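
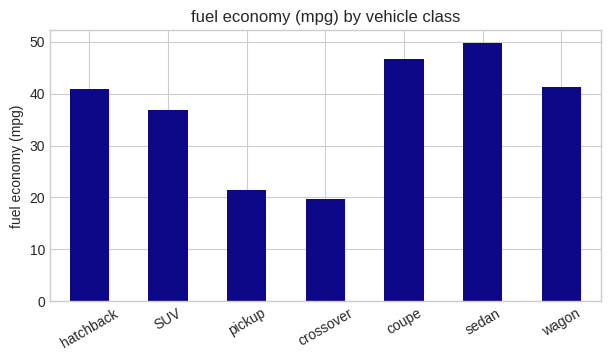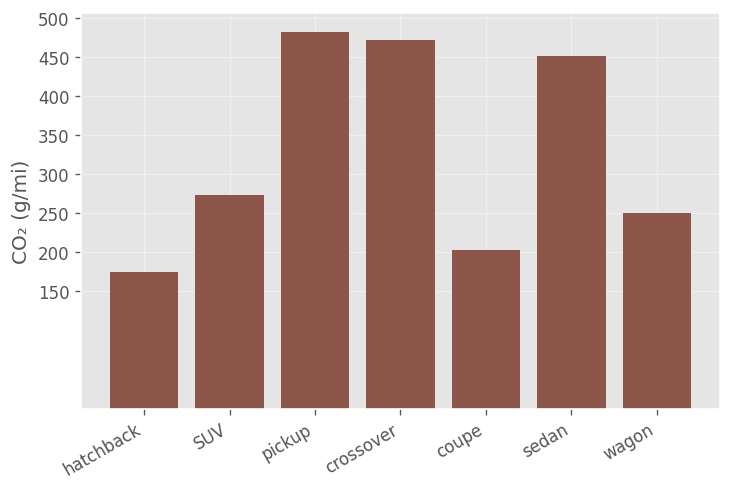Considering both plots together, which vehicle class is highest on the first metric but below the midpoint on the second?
coupe

Chart 2 median CO₂ (g/mi) ≈ 250; below-median vehicle classes: hatchback, coupe, wagon. Among those, coupe has the highest fuel economy (mpg) (≈ 45).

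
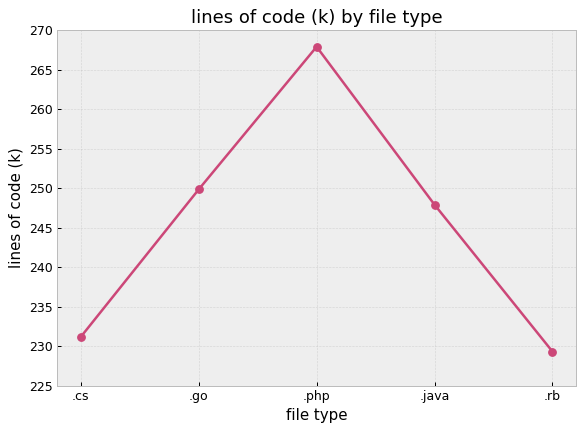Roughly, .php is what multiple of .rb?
≈ 1.17×

.php ≈ 270, .rb ≈ 230; 270/230 ≈ 1.17.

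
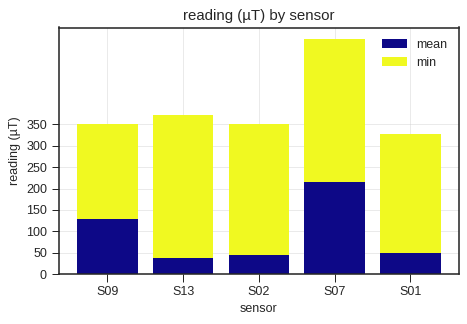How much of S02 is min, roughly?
≈ 300

min top ≈ 350, bottom ≈ 50; segment ≈ 300.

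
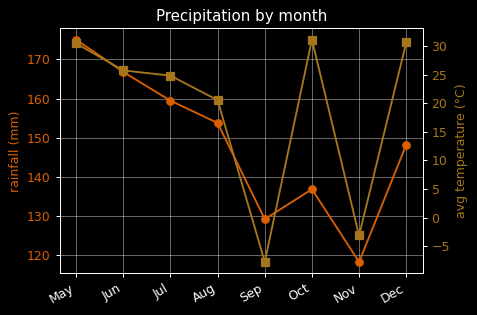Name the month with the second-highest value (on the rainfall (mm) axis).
Top 3 (on the rainfall (mm) axis): May ≈ 175, Jun ≈ 165, Jul ≈ 160.

Jun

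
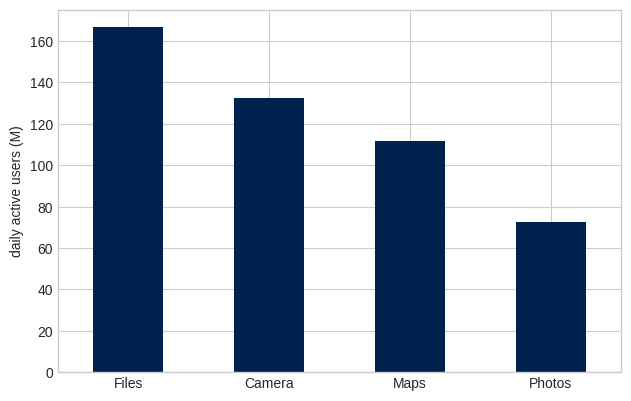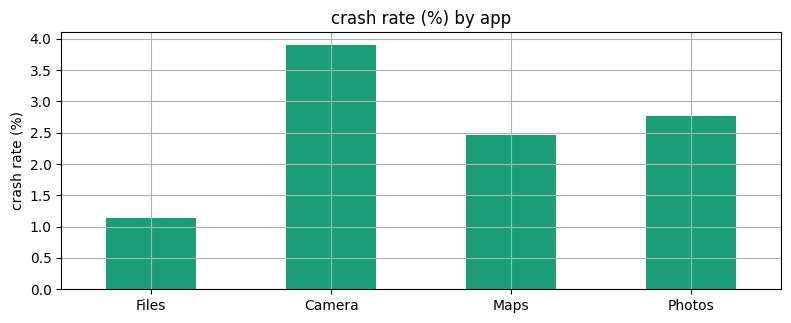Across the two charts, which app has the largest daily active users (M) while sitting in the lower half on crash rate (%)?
Chart 2 median crash rate (%) ≈ 2.5; below-median apps: Files, Maps. Among those, Files has the highest daily active users (M) (≈ 160).

Files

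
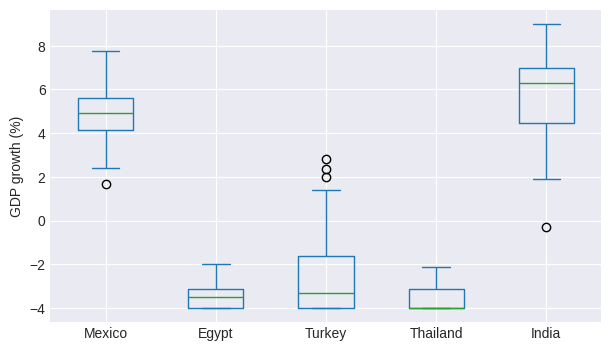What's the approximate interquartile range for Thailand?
≈ 1

Q3 ≈ -3, Q1 ≈ -4; IQR ≈ 1.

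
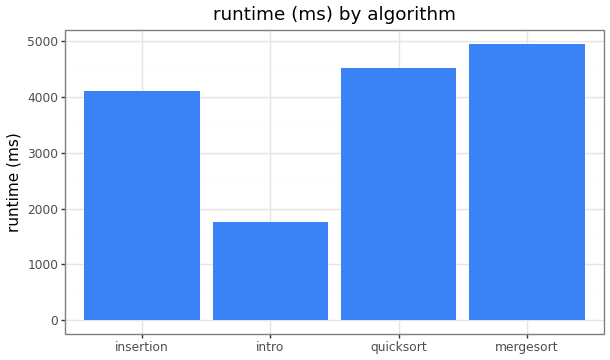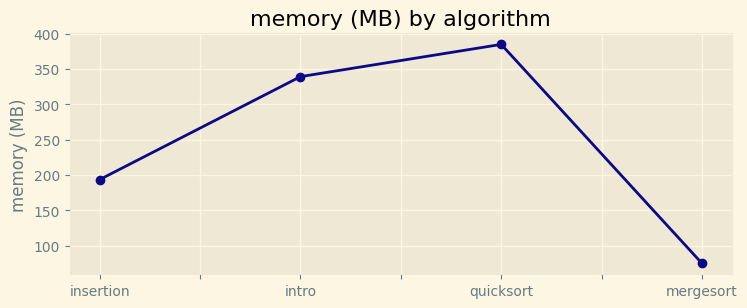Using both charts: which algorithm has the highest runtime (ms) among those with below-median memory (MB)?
Chart 2 median memory (MB) ≈ 250; below-median algorithms: insertion, mergesort. Among those, mergesort has the highest runtime (ms) (≈ 5000).

mergesort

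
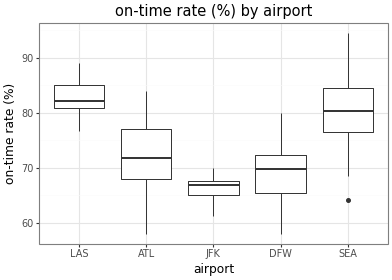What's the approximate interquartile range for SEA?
≈ 8

Q3 ≈ 84, Q1 ≈ 76; IQR ≈ 8.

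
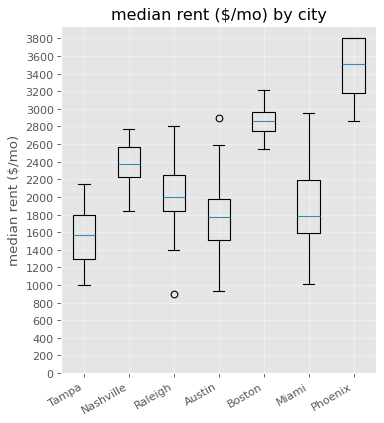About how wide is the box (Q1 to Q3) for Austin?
Q3 ≈ 2000, Q1 ≈ 1600; IQR ≈ 400.

≈ 400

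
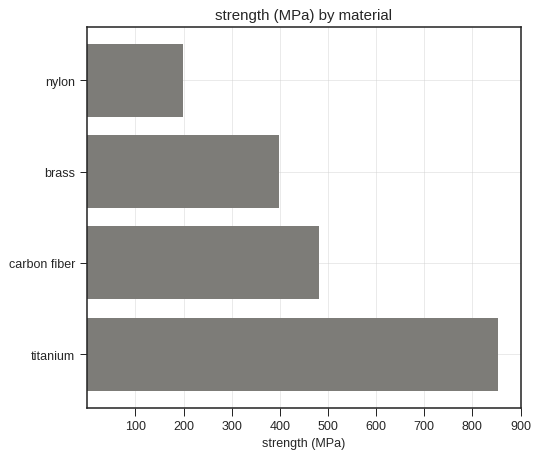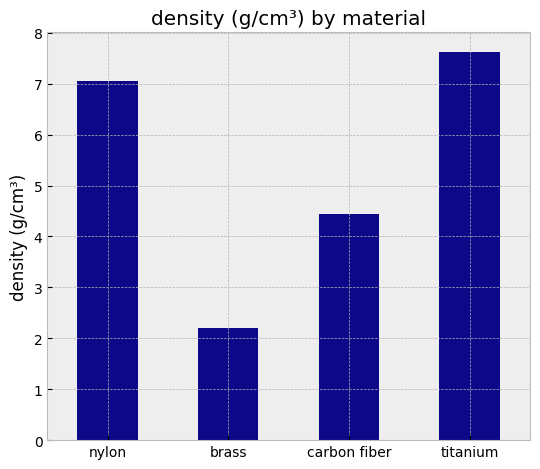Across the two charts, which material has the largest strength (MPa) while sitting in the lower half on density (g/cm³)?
carbon fiber

Chart 2 median density (g/cm³) ≈ 6; below-median materials: brass, carbon fiber. Among those, carbon fiber has the highest strength (MPa) (≈ 500).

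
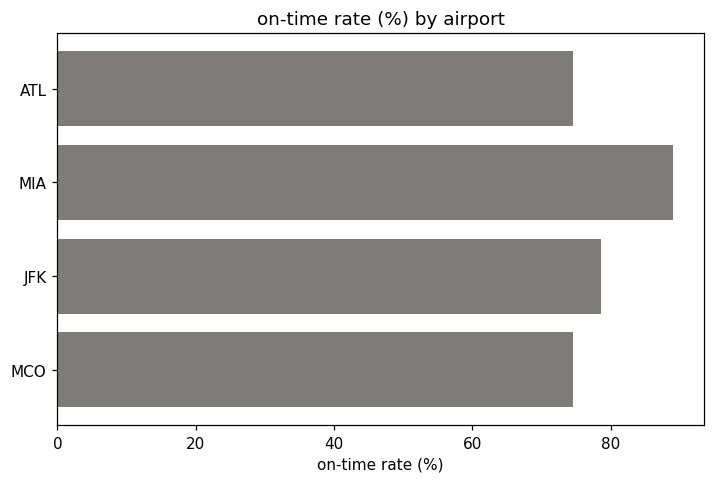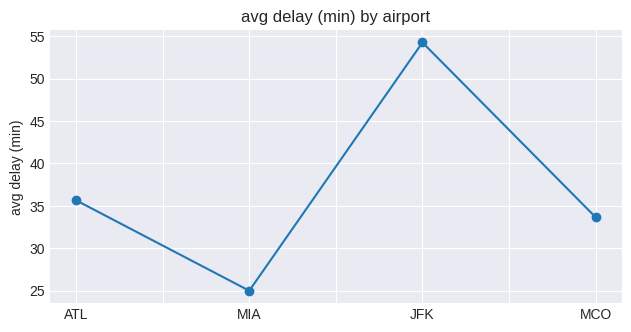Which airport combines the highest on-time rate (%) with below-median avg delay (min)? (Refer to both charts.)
Chart 2 median avg delay (min) ≈ 35; below-median airports: MIA, MCO. Among those, MIA has the highest on-time rate (%) (≈ 90).

MIA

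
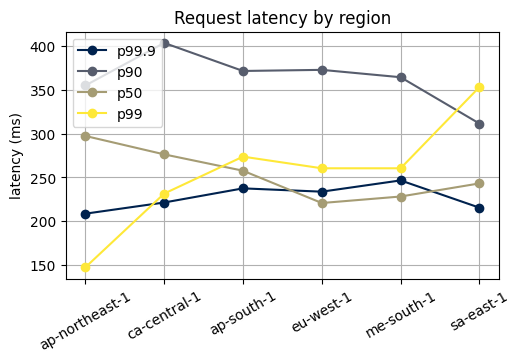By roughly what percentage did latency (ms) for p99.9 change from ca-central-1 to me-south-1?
ca-central-1 ≈ 225, me-south-1 ≈ 250; (250 − 225) / 225 ≈ +11.1%.

≈ +11.1%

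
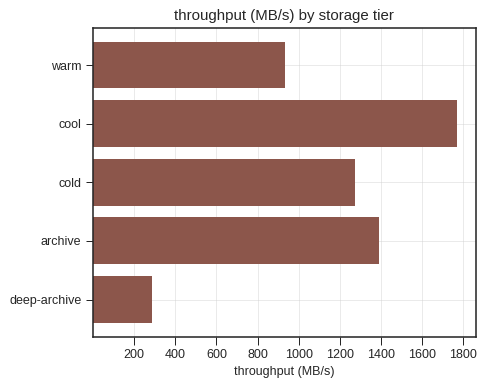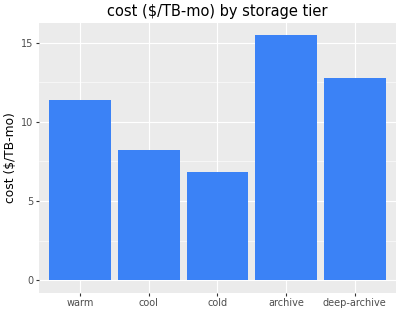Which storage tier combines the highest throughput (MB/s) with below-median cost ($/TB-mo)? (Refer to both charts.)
cool

Chart 2 median cost ($/TB-mo) ≈ 12; below-median storage tiers: cool, cold. Among those, cool has the highest throughput (MB/s) (≈ 1800).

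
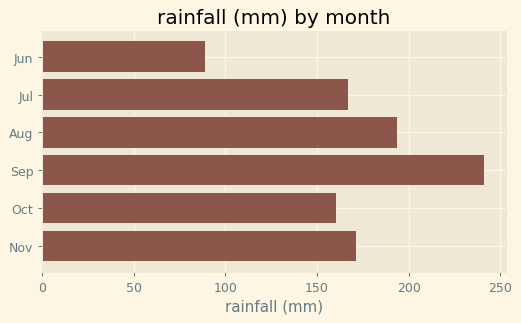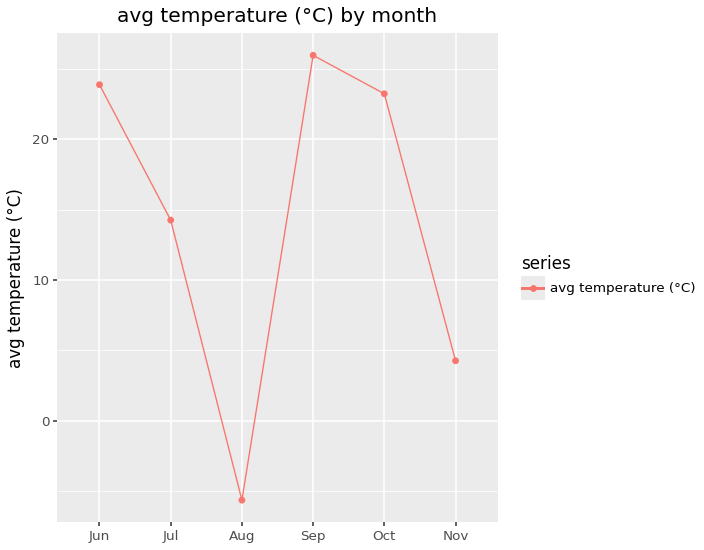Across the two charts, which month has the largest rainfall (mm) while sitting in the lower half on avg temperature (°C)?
Chart 2 median avg temperature (°C) ≈ 20; below-median months: Jul, Aug, Nov. Among those, Aug has the highest rainfall (mm) (≈ 200).

Aug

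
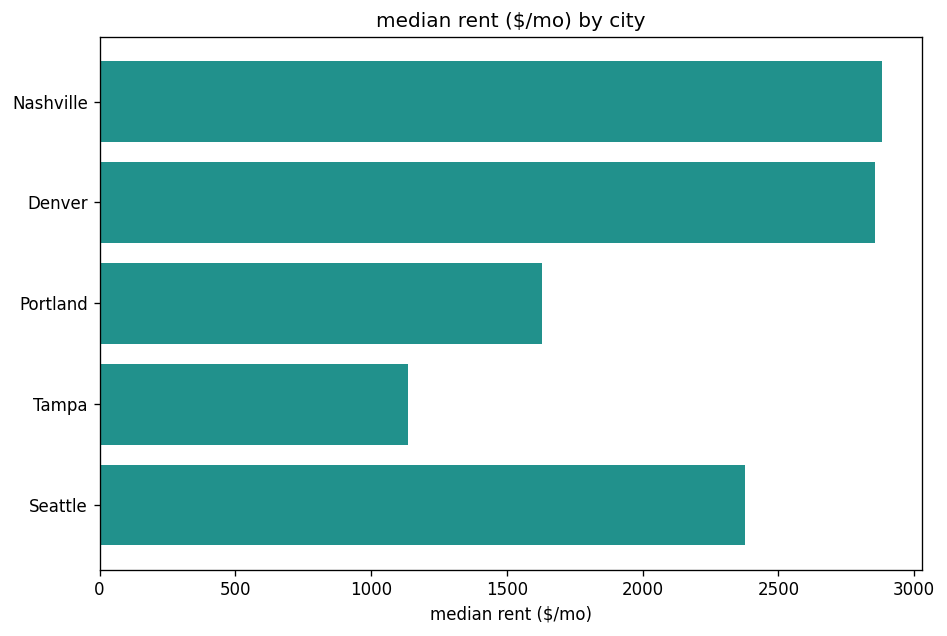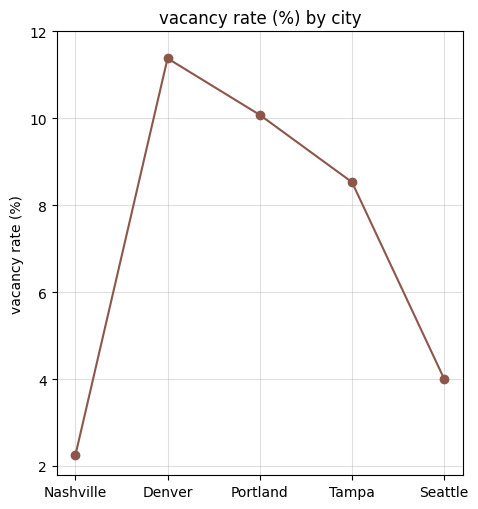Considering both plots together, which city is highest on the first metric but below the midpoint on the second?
Chart 2 median vacancy rate (%) ≈ 8; below-median cities: Nashville, Seattle. Among those, Nashville has the highest median rent ($/mo) (≈ 3000).

Nashville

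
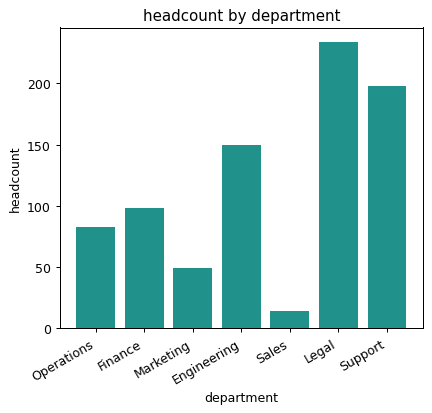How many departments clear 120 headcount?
3

Above 120: Engineering, Legal, Support.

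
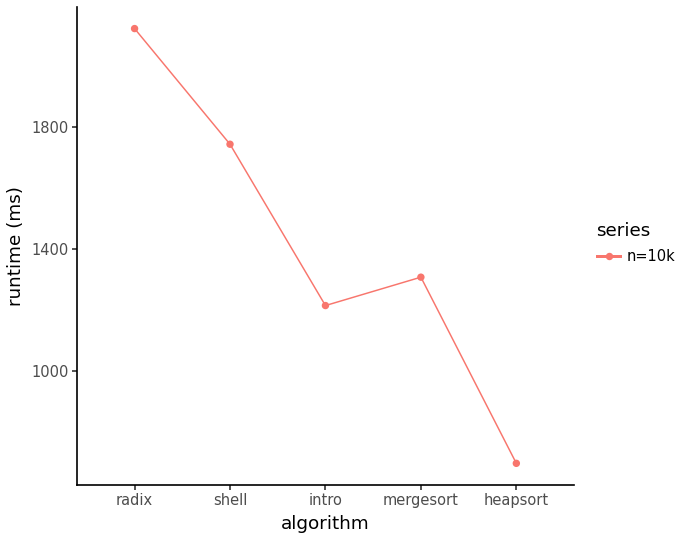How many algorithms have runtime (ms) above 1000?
4

Above 1000: radix, shell, intro, mergesort.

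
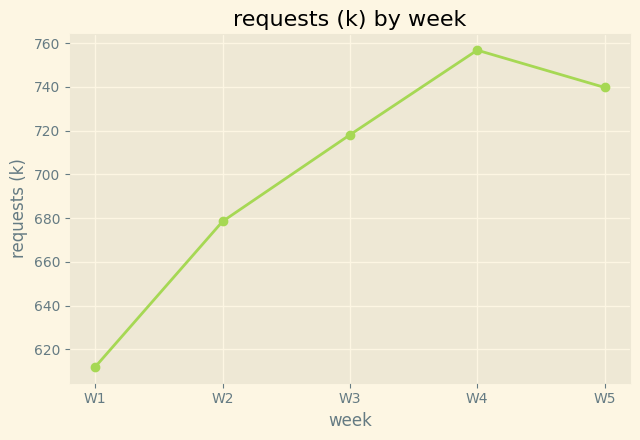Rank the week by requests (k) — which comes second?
Top 3: W4 ≈ 760, W5 ≈ 740, W3 ≈ 720.

W5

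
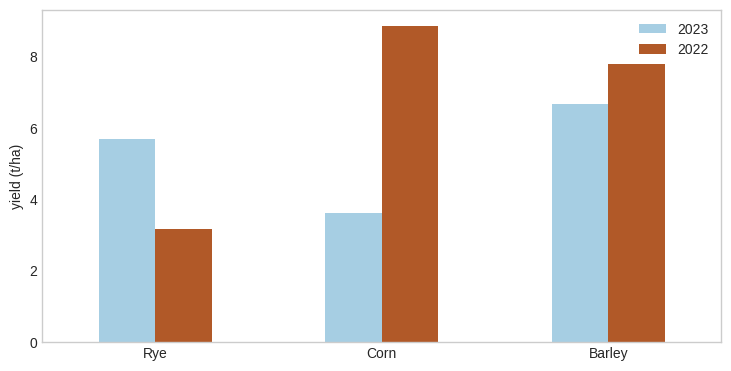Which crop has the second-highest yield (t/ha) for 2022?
Top 3 for 2022: Corn ≈ 9, Barley ≈ 8, Rye ≈ 3.

Barley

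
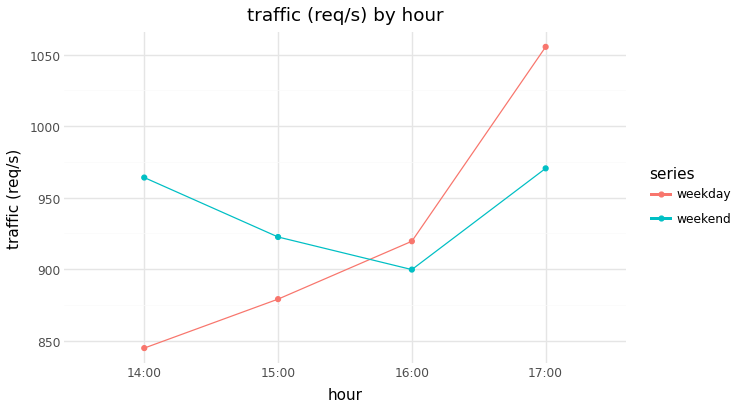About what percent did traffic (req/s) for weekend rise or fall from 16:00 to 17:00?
16:00 ≈ 900, 17:00 ≈ 980; (980 − 900) / 900 ≈ +8.9%.

≈ +8.9%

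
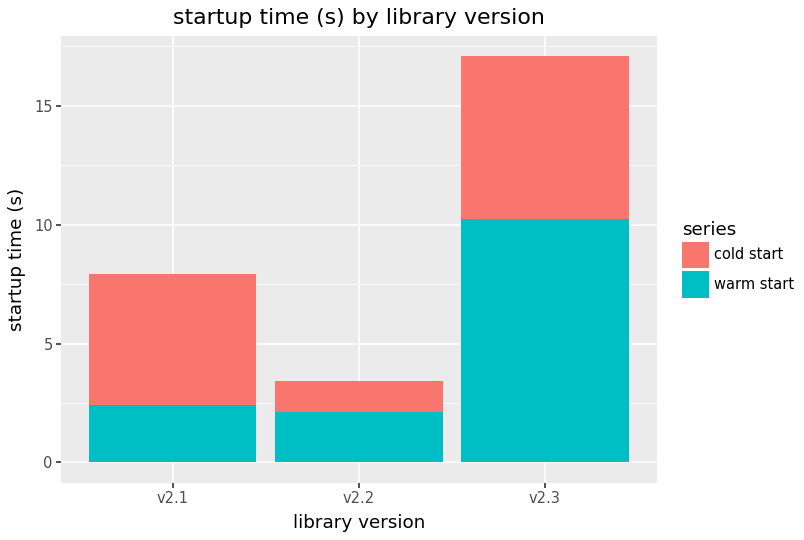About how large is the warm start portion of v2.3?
≈ 10

warm start top ≈ 10, bottom ≈ 0; segment ≈ 10.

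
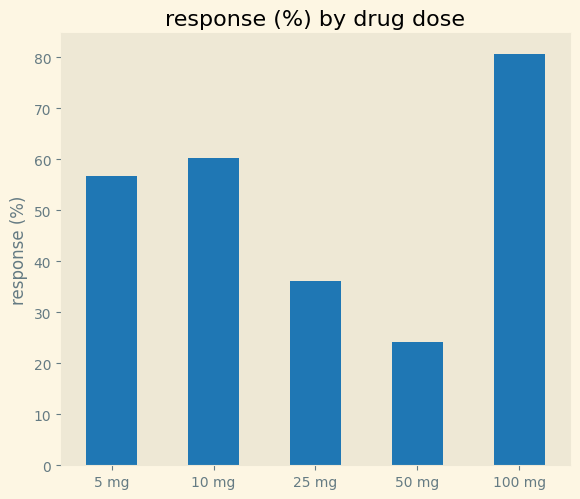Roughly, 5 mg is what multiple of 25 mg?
5 mg ≈ 60, 25 mg ≈ 40; 60/40 ≈ 1.5.

≈ 1.5×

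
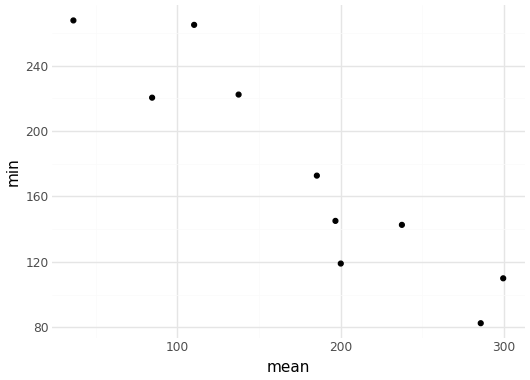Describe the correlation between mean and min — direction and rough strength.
Points are negatively correlated; strong (|r| ≈ 0.9).

negative, strong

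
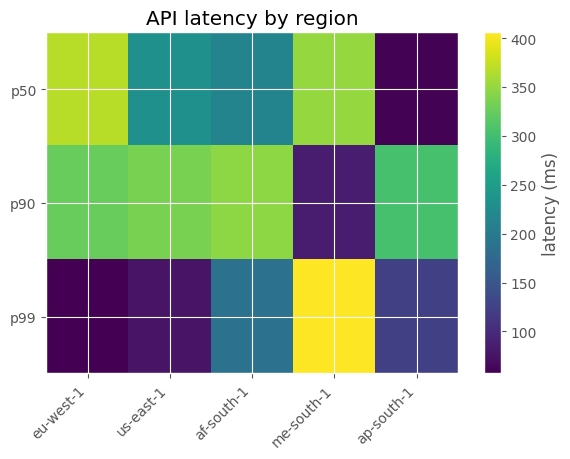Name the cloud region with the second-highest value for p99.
Top 3 for p99: me-south-1 ≈ 400, af-south-1 ≈ 200, ap-south-1 ≈ 100.

af-south-1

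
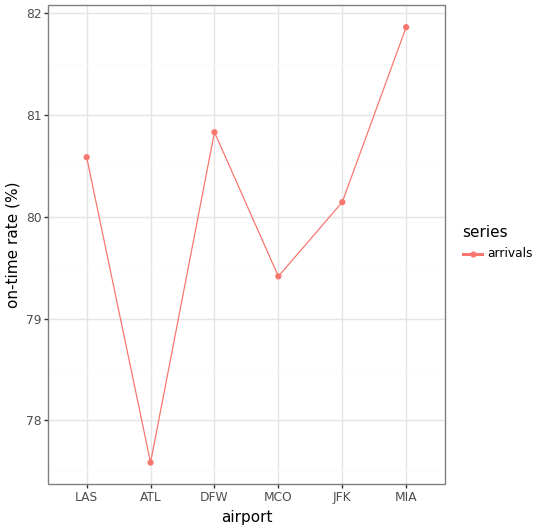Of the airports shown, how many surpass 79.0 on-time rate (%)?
5

Above 79.0: LAS, DFW, MCO, JFK, MIA.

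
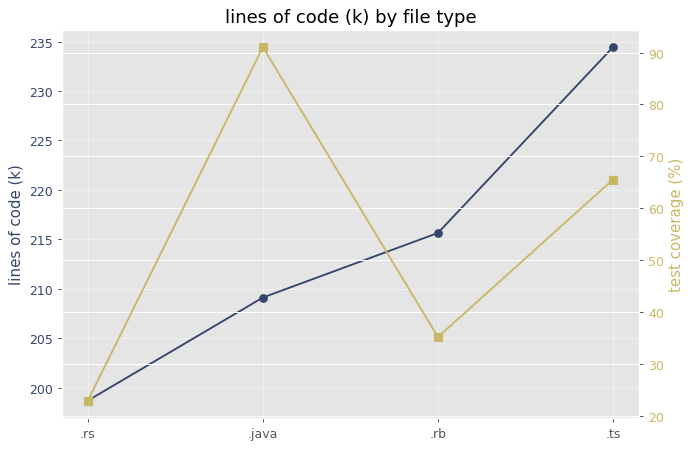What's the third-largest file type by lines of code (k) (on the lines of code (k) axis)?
.java

Top 4 (on the lines of code (k) axis): .ts ≈ 235, .rb ≈ 215, .java ≈ 210, .rs ≈ 200.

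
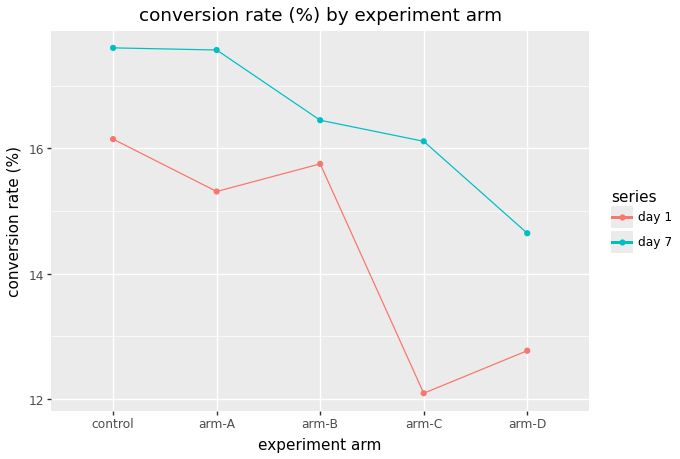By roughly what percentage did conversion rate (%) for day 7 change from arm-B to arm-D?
arm-B ≈ 16.5, arm-D ≈ 14.5; (14.5 − 16.5) / 16.5 ≈ -12.1%.

≈ -12.1%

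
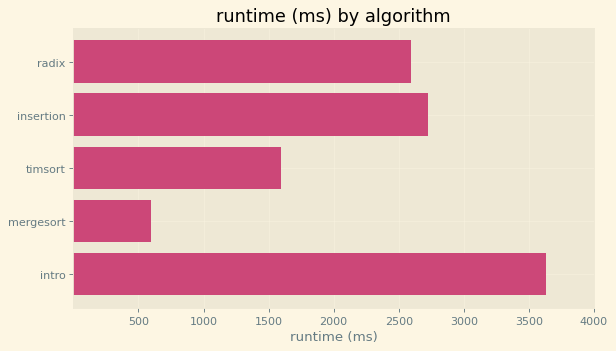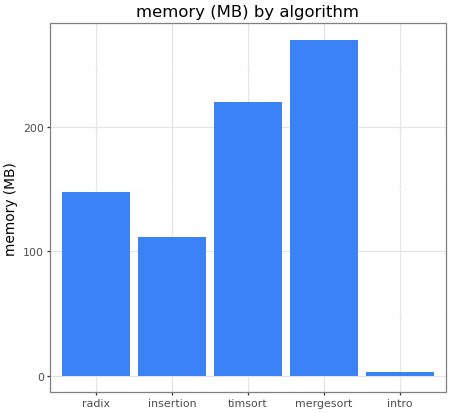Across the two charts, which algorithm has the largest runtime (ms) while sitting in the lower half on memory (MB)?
intro

Chart 2 median memory (MB) ≈ 150; below-median algorithms: insertion, intro. Among those, intro has the highest runtime (ms) (≈ 3500).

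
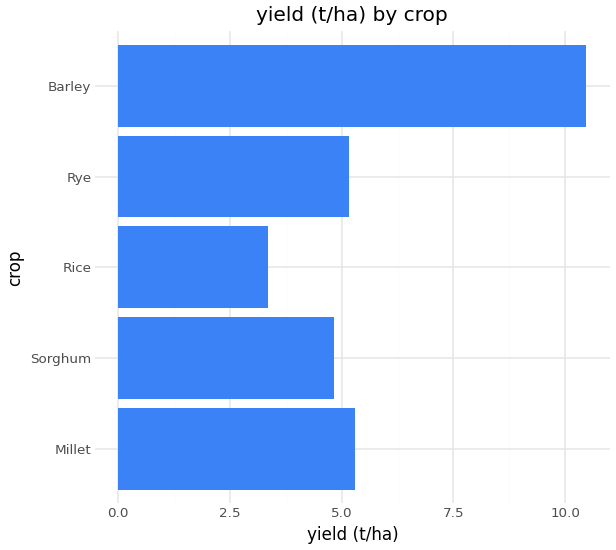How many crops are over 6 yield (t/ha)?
1

Above 6: Barley.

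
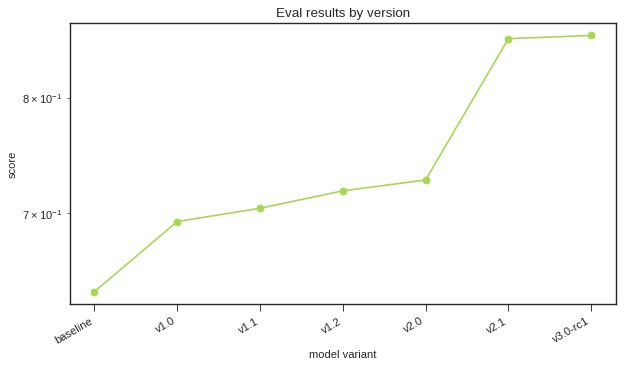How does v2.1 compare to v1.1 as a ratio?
≈ 1.23×

v2.1 ≈ 0.86, v1.1 ≈ 0.70; 0.86/0.70 ≈ 1.23.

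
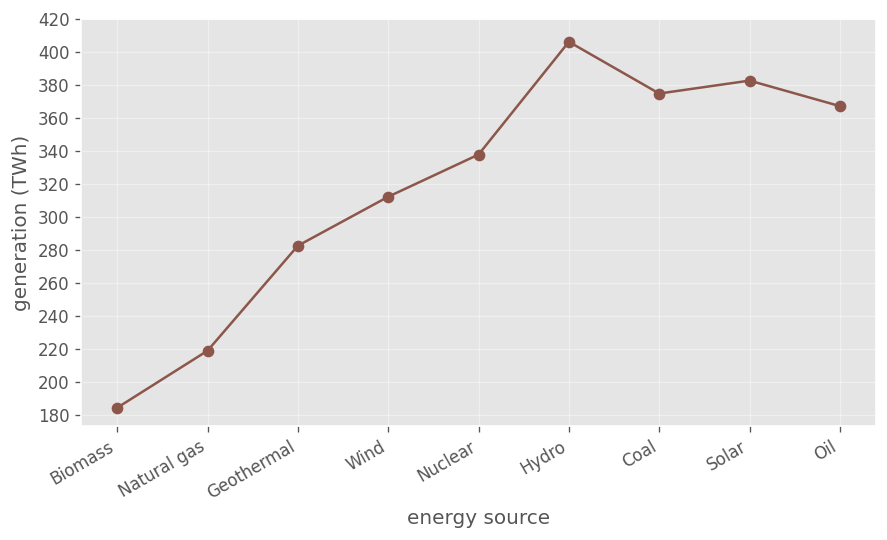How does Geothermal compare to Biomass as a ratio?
Geothermal ≈ 280, Biomass ≈ 180; 280/180 ≈ 1.56.

≈ 1.56×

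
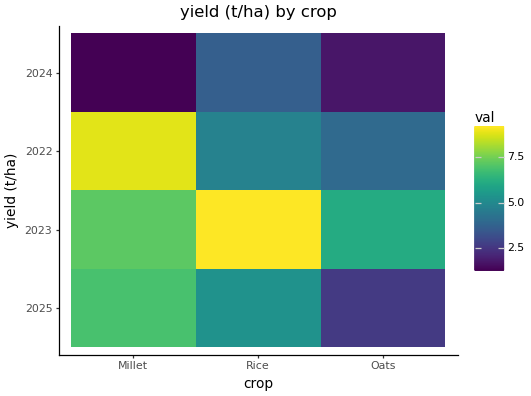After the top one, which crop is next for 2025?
Top 3 for 2025: Millet ≈ 7, Rice ≈ 5, Oats ≈ 3.

Rice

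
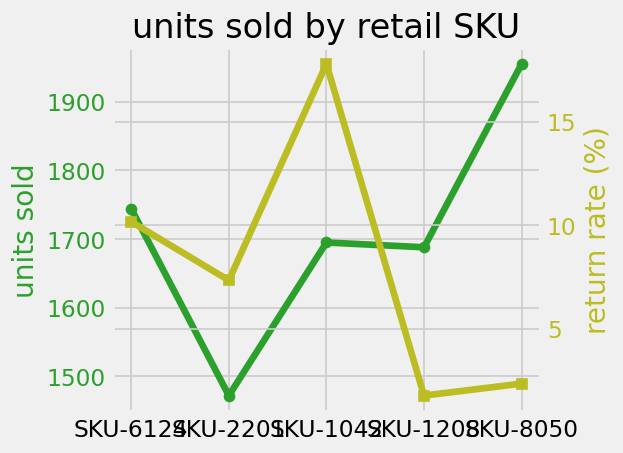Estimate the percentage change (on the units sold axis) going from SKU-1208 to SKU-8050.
SKU-1208 ≈ 1700, SKU-8050 ≈ 1950; (1950 − 1700) / 1700 ≈ +14.7%.

≈ +14.7%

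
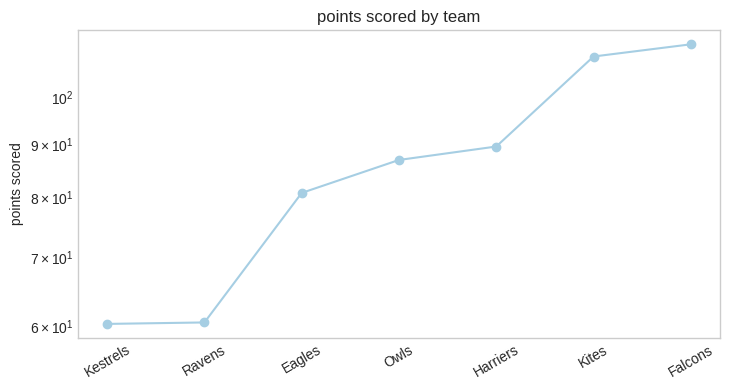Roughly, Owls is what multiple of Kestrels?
Owls ≈ 85, Kestrels ≈ 60; 85/60 ≈ 1.42.

≈ 1.42×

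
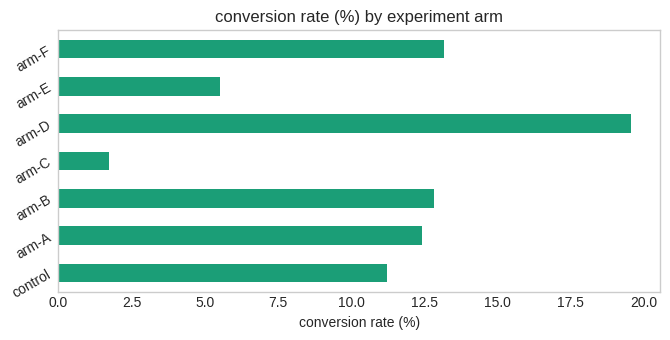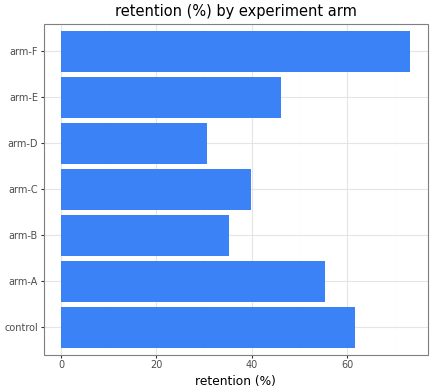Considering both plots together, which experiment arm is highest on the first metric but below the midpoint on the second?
arm-D

Chart 2 median retention (%) ≈ 50; below-median experiment arms: arm-B, arm-C, arm-D. Among those, arm-D has the highest conversion rate (%) (≈ 20).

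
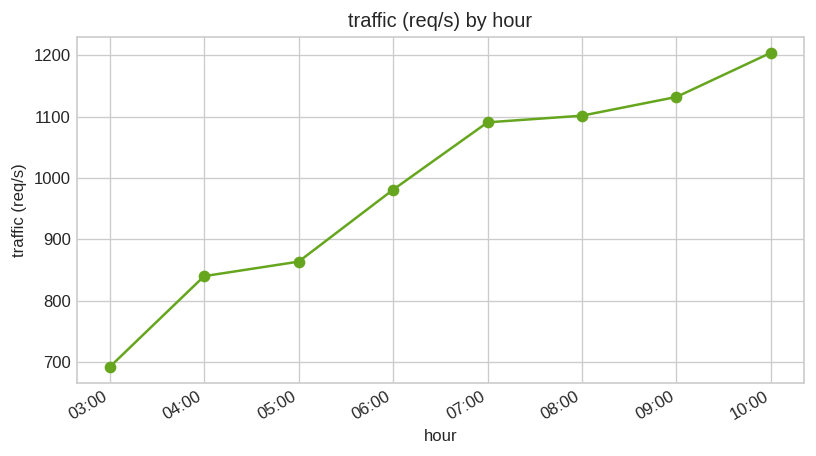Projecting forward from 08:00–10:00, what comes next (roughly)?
Last three: 1100, 1150, 1200 → slope ≈ 50/step → next ≈ 1250.

≈ 1250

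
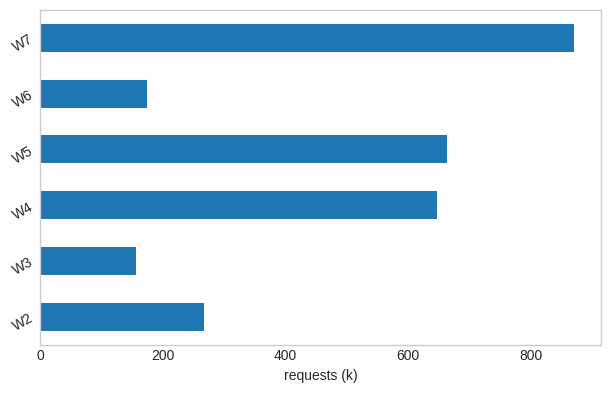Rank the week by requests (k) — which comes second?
W5

Top 3: W7 ≈ 900, W5 ≈ 700, W4 ≈ 600.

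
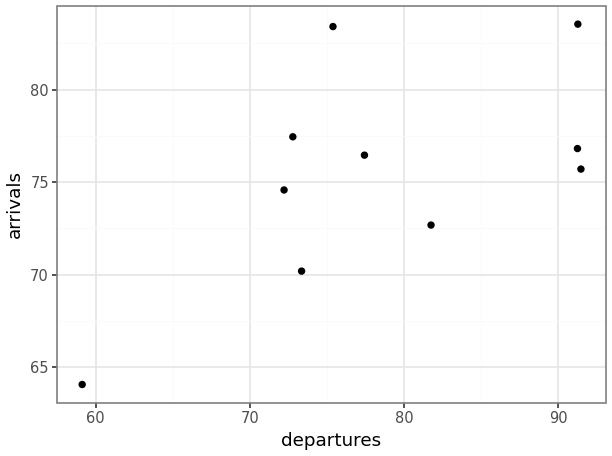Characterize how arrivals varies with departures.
positive, moderate

Points are positively correlated; moderate (|r| ≈ 0.6).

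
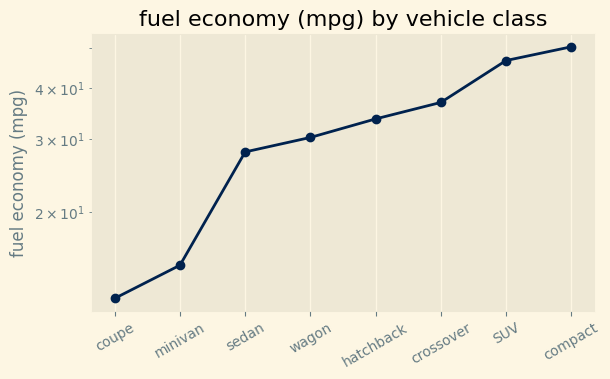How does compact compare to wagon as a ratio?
compact ≈ 50, wagon ≈ 30; 50/30 ≈ 1.67.

≈ 1.67×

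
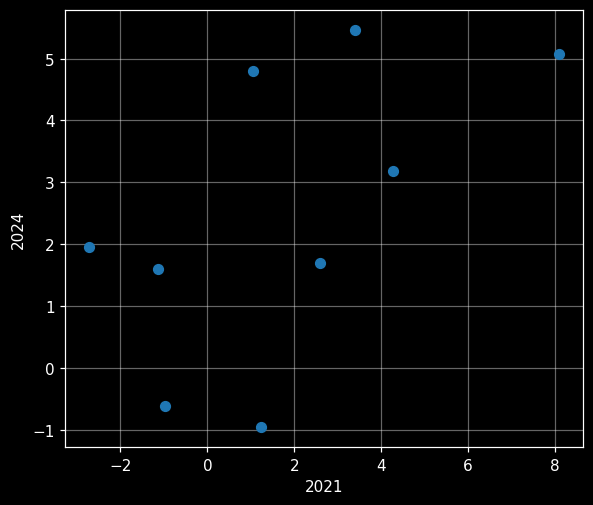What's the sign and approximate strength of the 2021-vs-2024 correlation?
positive, moderate

Points are positively correlated; moderate (|r| ≈ 0.6).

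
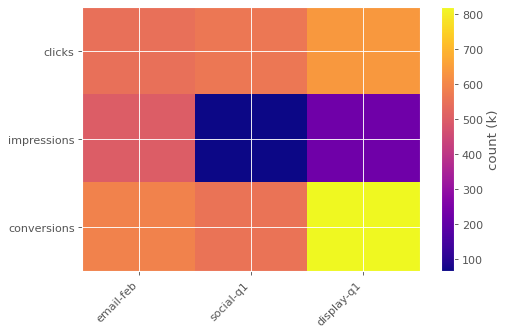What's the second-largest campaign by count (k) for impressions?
display-q1

Top 3 for impressions: email-feb ≈ 500, display-q1 ≈ 200, social-q1 ≈ 100.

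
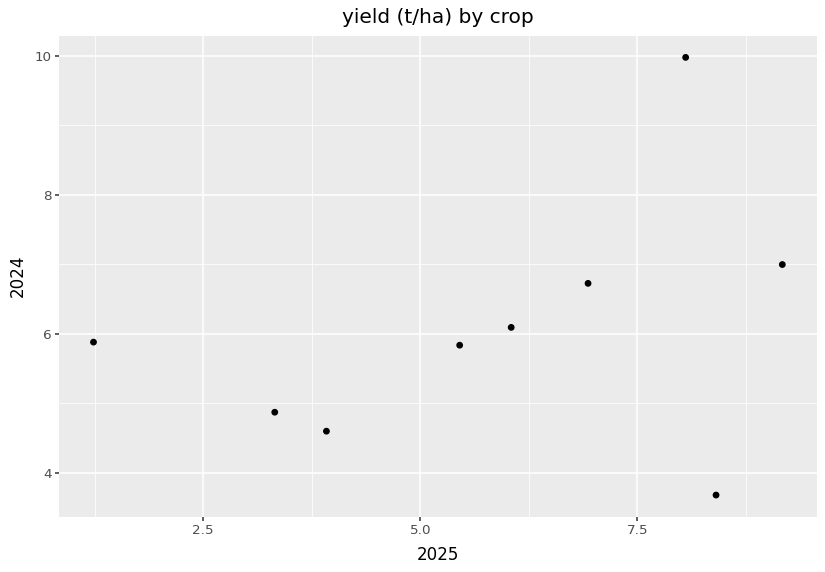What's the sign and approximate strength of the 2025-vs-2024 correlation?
positive, weak

Points are positively correlated; weak (|r| ≈ 0.3).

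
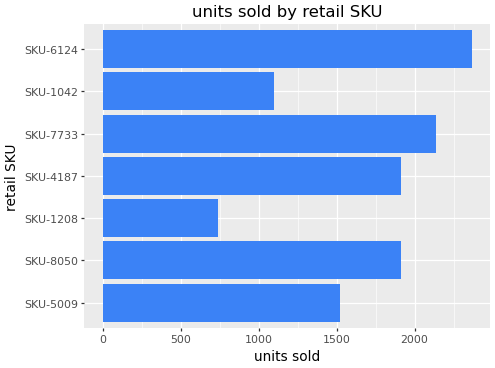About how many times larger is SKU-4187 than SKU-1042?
SKU-4187 ≈ 2000, SKU-1042 ≈ 1200; 2000/1200 ≈ 1.67.

≈ 1.67×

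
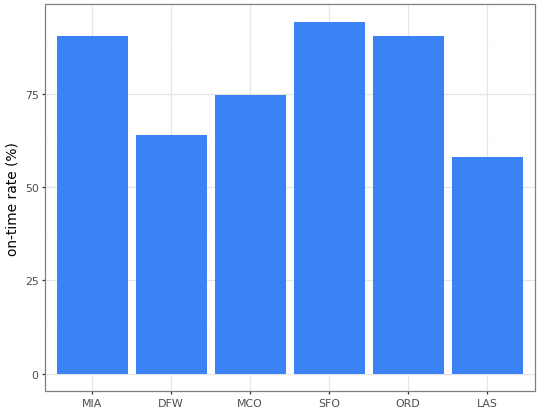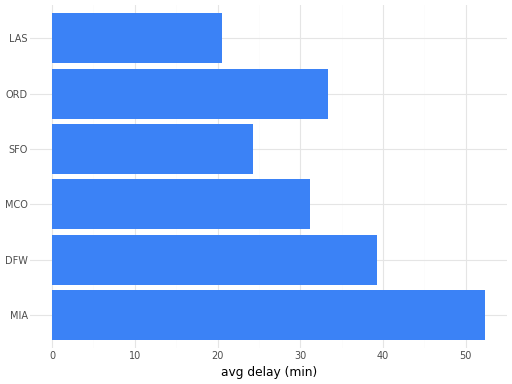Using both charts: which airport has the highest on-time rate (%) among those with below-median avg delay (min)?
Chart 2 median avg delay (min) ≈ 30; below-median airports: MCO, SFO, LAS. Among those, SFO has the highest on-time rate (%) (≈ 90).

SFO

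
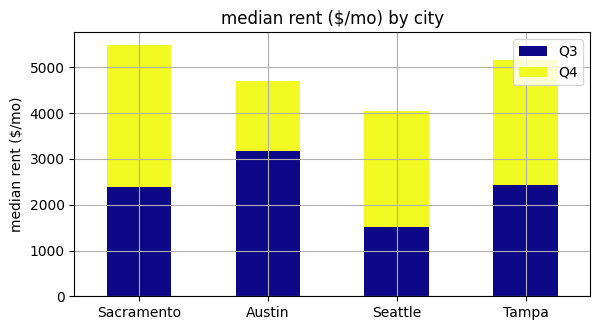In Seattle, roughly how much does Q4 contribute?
≈ 2500

Q4 top ≈ 4000, bottom ≈ 1500; segment ≈ 2500.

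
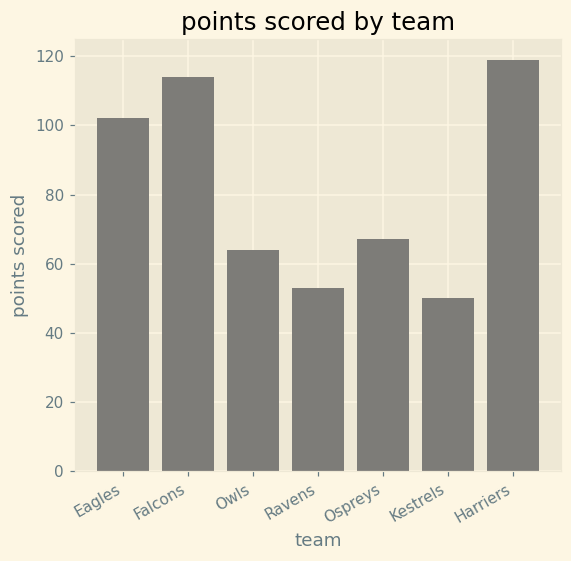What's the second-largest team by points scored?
Falcons

Top 3: Harriers ≈ 120, Falcons ≈ 110, Eagles ≈ 100.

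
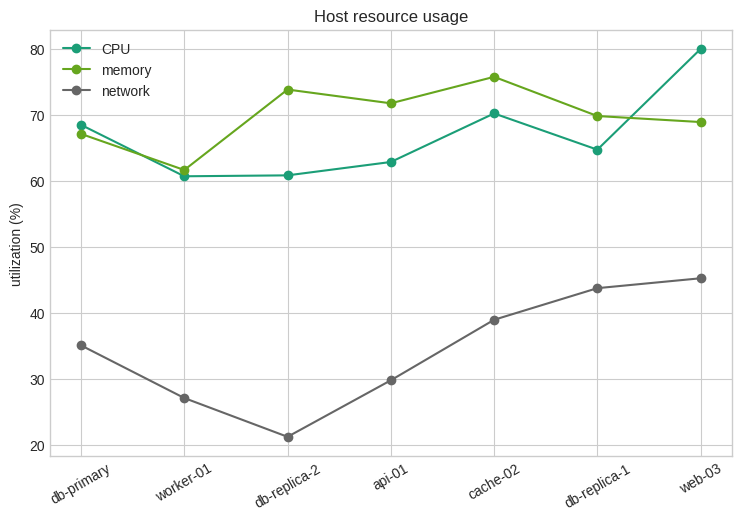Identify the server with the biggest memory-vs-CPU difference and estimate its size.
db-replica-2, ≈ 15 %

db-replica-2: memory ≈ 75, CPU ≈ 60 → gap ≈ 15. Next-largest (web-03) is only ≈ 10.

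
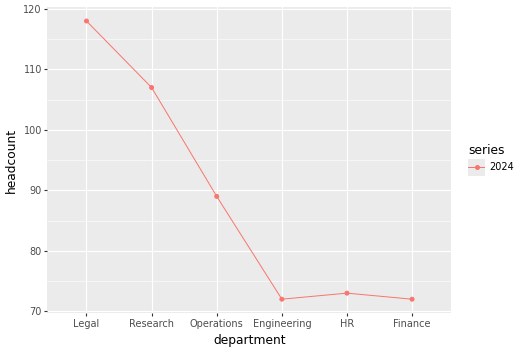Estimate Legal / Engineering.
Legal ≈ 120, Engineering ≈ 70; 120/70 ≈ 1.71.

≈ 1.71×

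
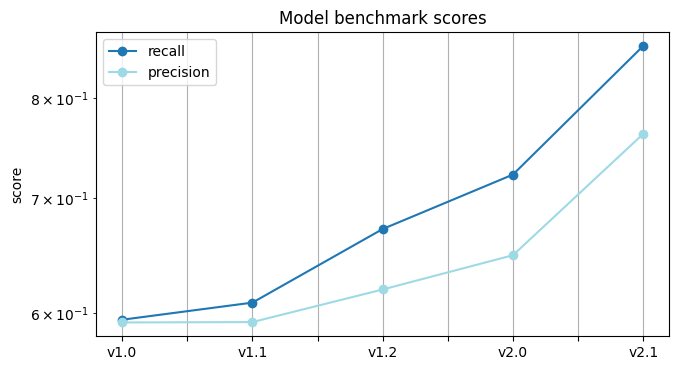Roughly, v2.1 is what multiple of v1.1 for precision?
v2.1 ≈ 0.75, v1.1 ≈ 0.60; 0.75/0.60 ≈ 1.25.

≈ 1.25×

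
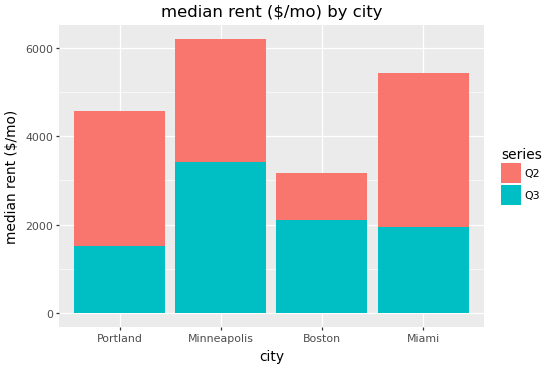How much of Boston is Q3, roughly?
≈ 2000

Q3 top ≈ 2000, bottom ≈ 0; segment ≈ 2000.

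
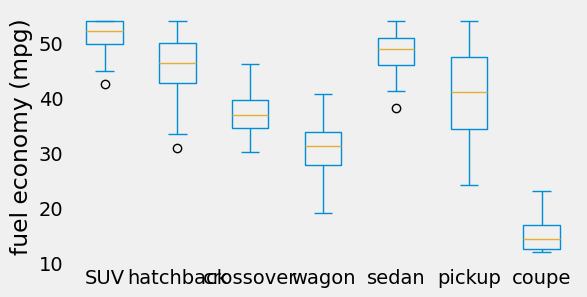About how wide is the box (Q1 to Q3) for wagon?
Q3 ≈ 35, Q1 ≈ 30; IQR ≈ 5.

≈ 5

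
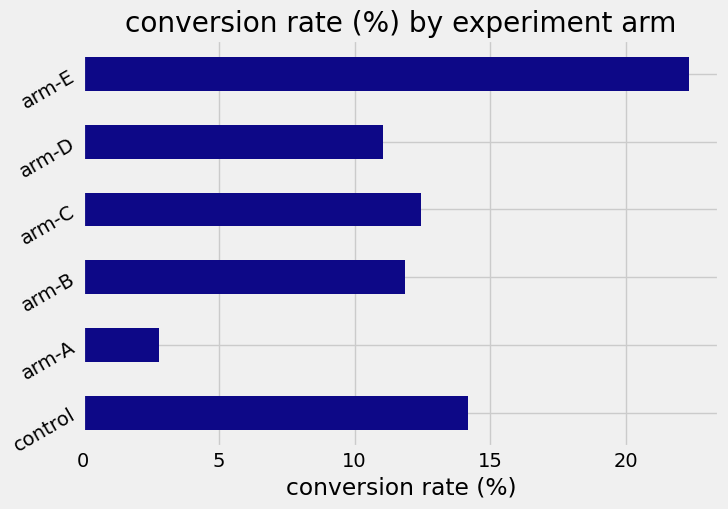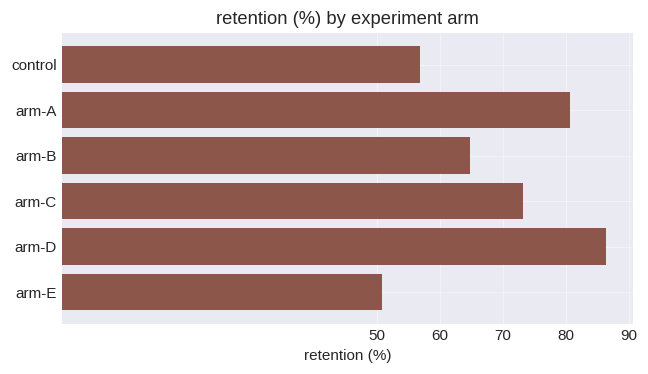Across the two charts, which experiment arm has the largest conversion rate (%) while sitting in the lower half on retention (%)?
Chart 2 median retention (%) ≈ 70; below-median experiment arms: control, arm-B, arm-E. Among those, arm-E has the highest conversion rate (%) (≈ 20).

arm-E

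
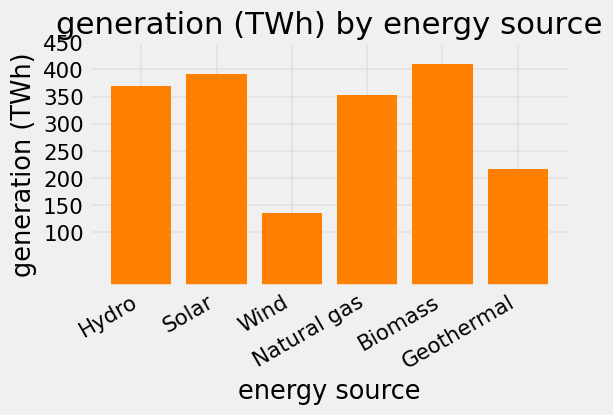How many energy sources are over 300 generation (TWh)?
4

Above 300: Hydro, Solar, Natural gas, Biomass.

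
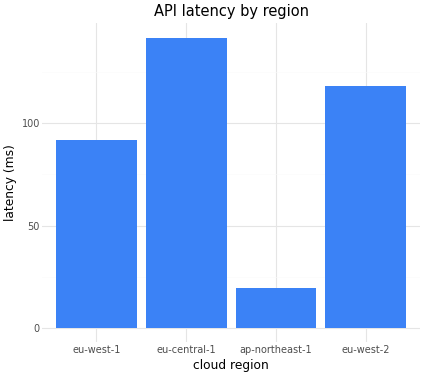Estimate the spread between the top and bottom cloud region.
≈ 120

Max eu-central-1 ≈ 140, min ap-northeast-1 ≈ 20; range ≈ 120.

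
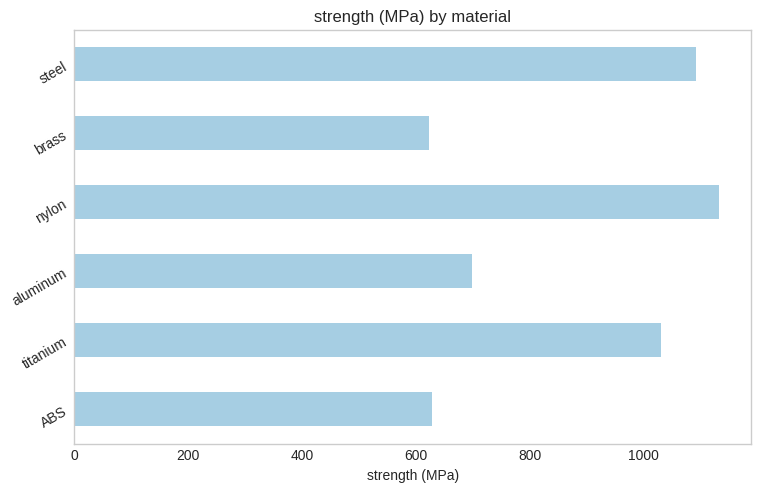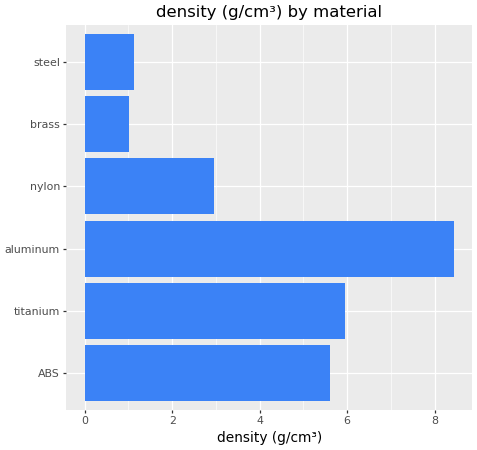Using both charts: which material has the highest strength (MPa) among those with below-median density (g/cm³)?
nylon

Chart 2 median density (g/cm³) ≈ 4; below-median materials: nylon, brass, steel. Among those, nylon has the highest strength (MPa) (≈ 1200).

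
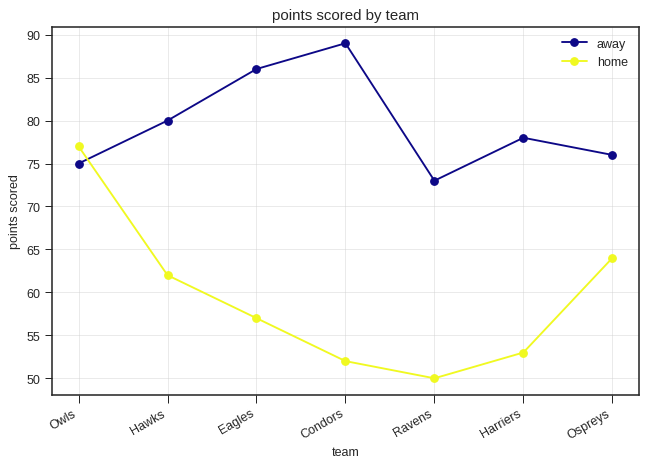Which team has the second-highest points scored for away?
Eagles

Top 3 for away: Condors ≈ 90, Eagles ≈ 85, Hawks ≈ 80.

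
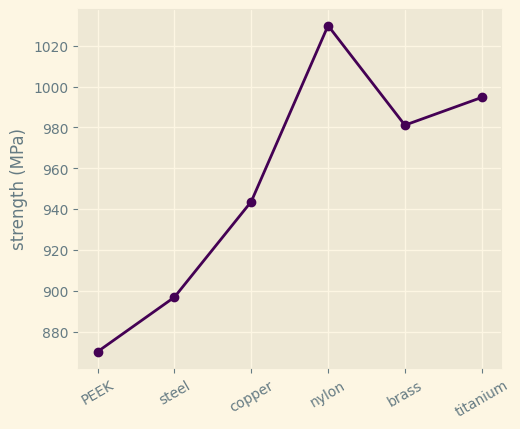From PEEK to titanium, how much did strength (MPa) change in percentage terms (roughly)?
PEEK ≈ 880, titanium ≈ 1000; (1000 − 880) / 880 ≈ +13.6%.

≈ +13.6%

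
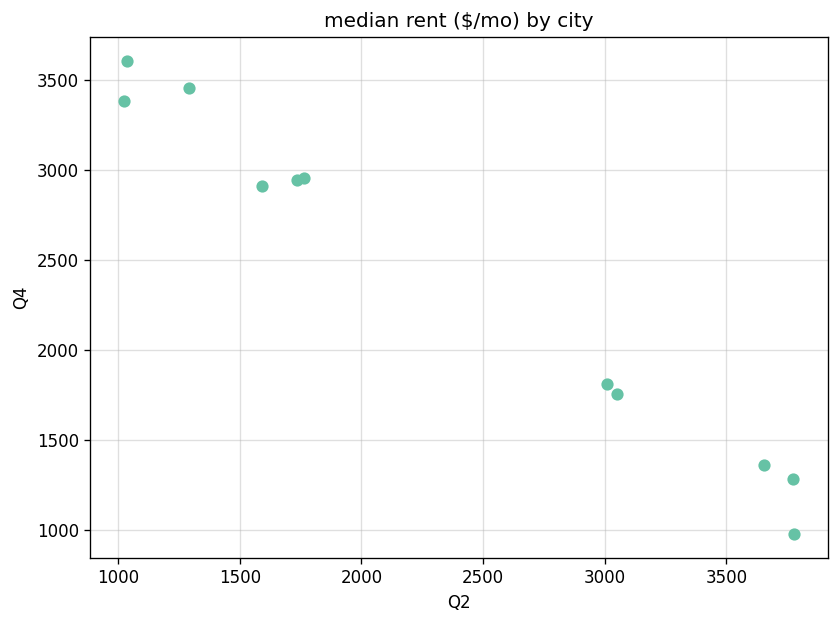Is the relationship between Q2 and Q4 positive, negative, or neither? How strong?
negative, strong

Points are negatively correlated; strong (|r| ≈ 1.0).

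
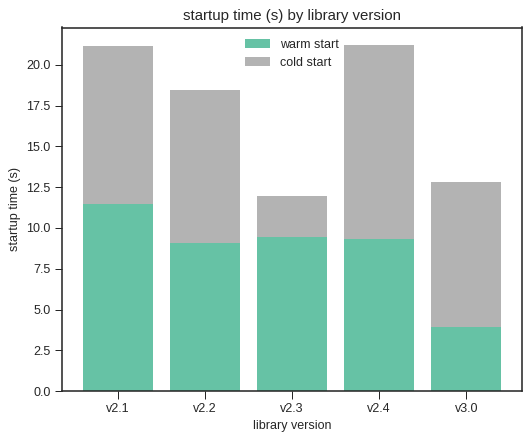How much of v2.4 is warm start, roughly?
≈ 10

warm start top ≈ 10, bottom ≈ 0; segment ≈ 10.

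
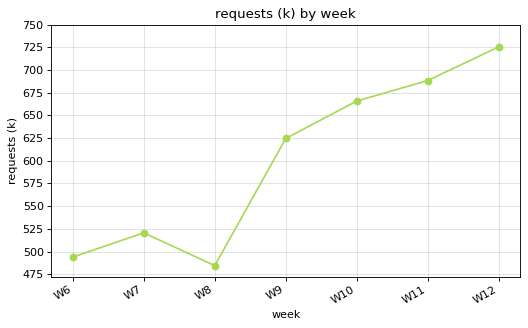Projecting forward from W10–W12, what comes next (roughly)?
≈ 750

Last three: 675, 700, 725 → slope ≈ 25/step → next ≈ 750.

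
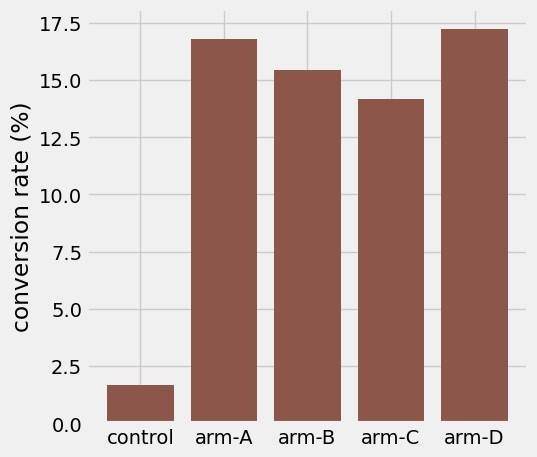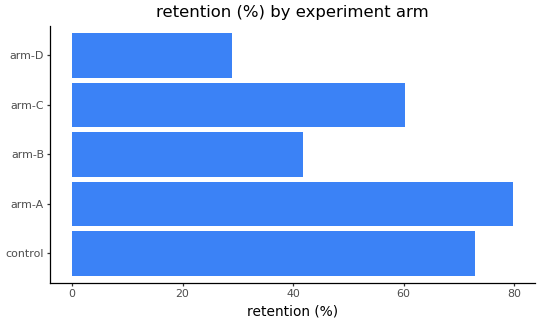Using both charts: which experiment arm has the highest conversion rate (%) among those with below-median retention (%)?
arm-D

Chart 2 median retention (%) ≈ 60; below-median experiment arms: arm-B, arm-D. Among those, arm-D has the highest conversion rate (%) (≈ 18).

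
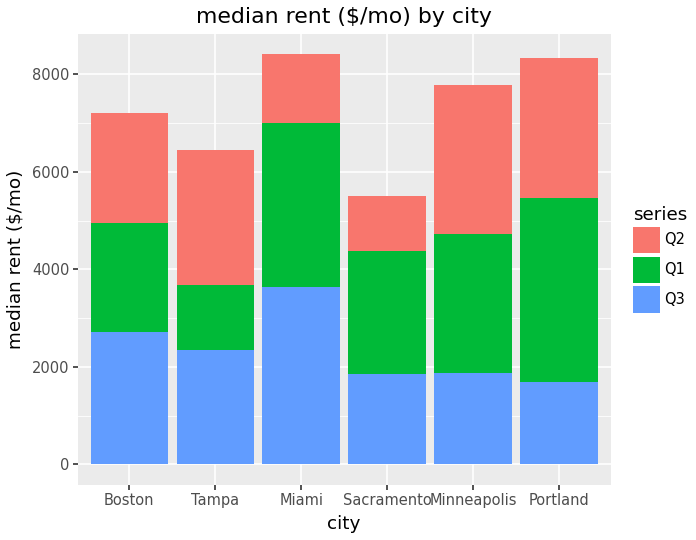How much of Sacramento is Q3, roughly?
≈ 2000

Q3 top ≈ 2000, bottom ≈ 0; segment ≈ 2000.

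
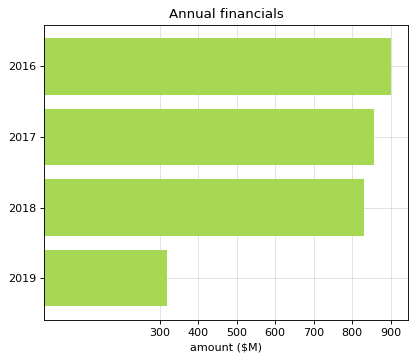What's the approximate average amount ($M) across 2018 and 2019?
(800 + 300) / 2 ≈ 550.

≈ 550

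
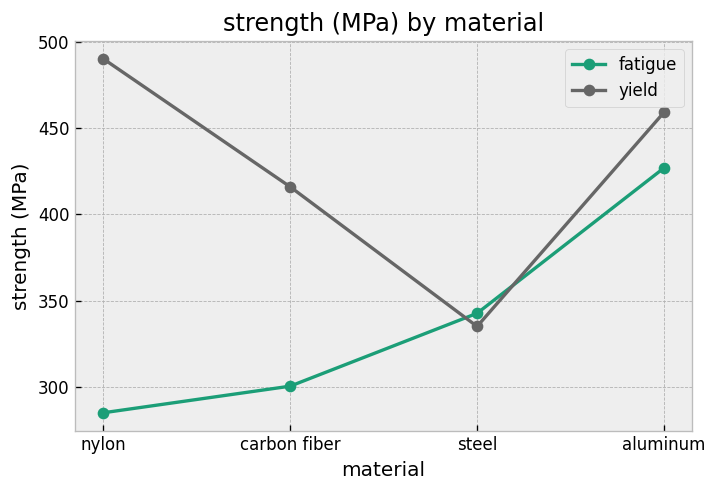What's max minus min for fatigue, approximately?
Max aluminum ≈ 420, min nylon ≈ 280; range ≈ 140.

≈ 140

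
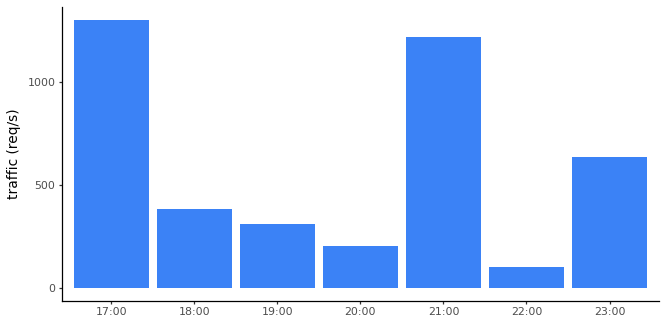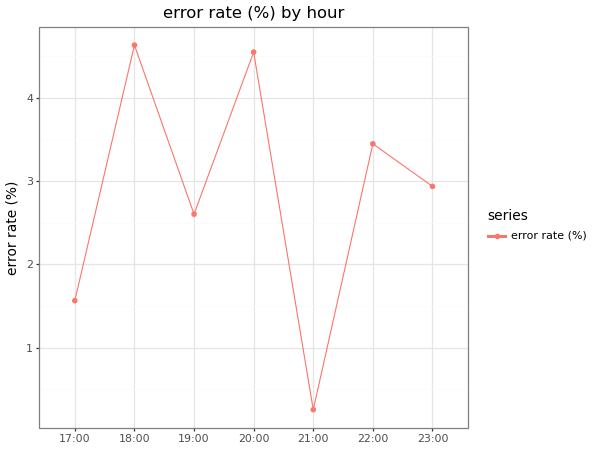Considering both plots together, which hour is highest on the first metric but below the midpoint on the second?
17:00

Chart 2 median error rate (%) ≈ 3; below-median hours: 17:00, 19:00, 21:00. Among those, 17:00 has the highest traffic (req/s) (≈ 1400).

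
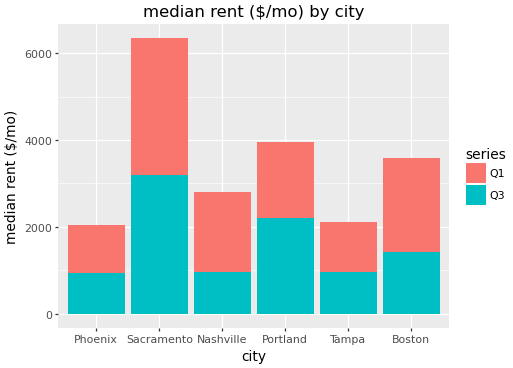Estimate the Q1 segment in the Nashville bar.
≈ 2000

Q1 top ≈ 3000, bottom ≈ 1000; segment ≈ 2000.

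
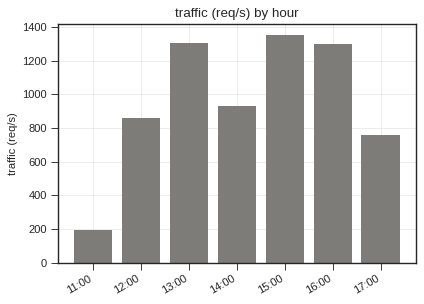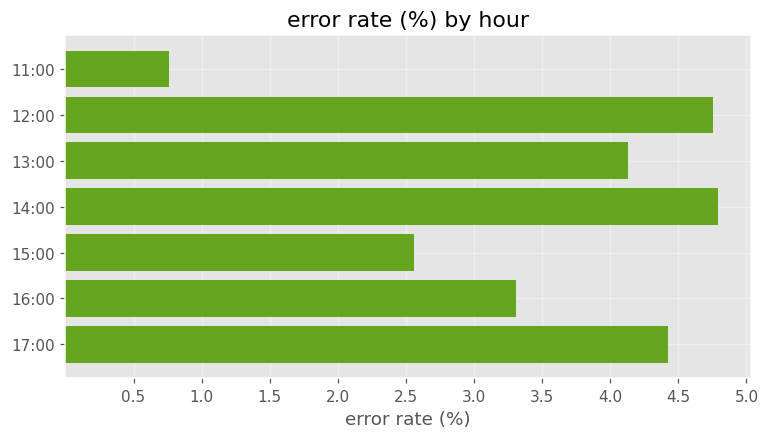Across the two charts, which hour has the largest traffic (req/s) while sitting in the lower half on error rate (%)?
Chart 2 median error rate (%) ≈ 4; below-median hours: 11:00, 15:00, 16:00. Among those, 15:00 has the highest traffic (req/s) (≈ 1400).

15:00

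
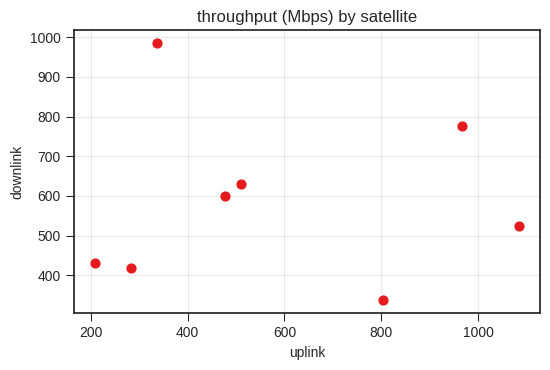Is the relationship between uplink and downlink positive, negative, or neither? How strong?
Points are roughly uncorrelated; weak (|r| ≈ 0.0).

no clear correlation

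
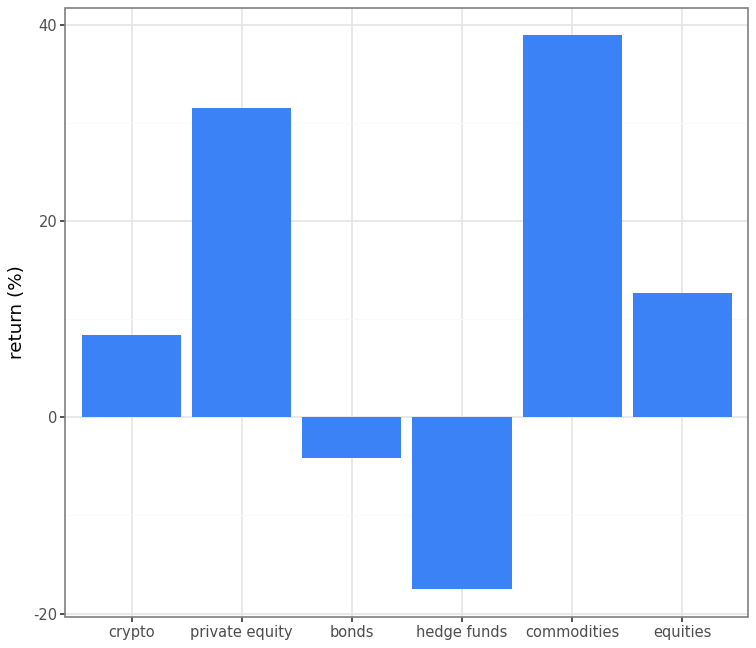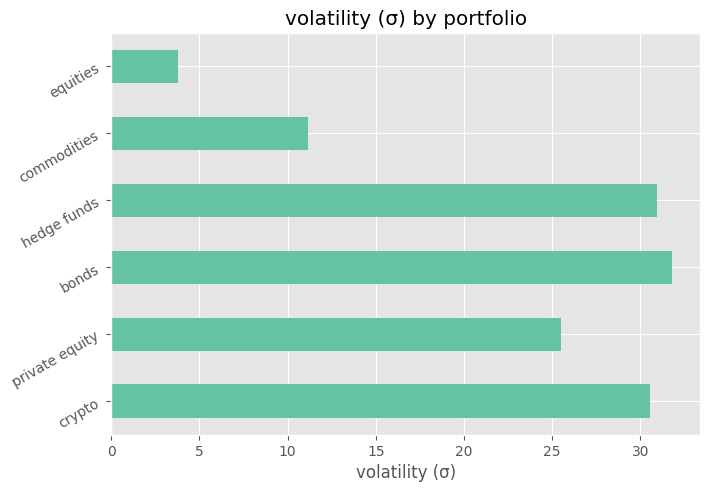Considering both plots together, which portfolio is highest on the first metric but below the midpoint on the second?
Chart 2 median volatility (σ) ≈ 30; below-median portfolios: private equity, commodities, equities. Among those, commodities has the highest return (%) (≈ 40).

commodities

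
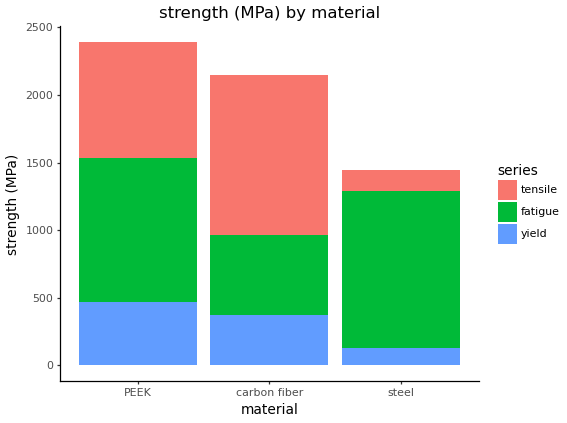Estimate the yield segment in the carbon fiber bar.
≈ 400

yield top ≈ 400, bottom ≈ 0; segment ≈ 400.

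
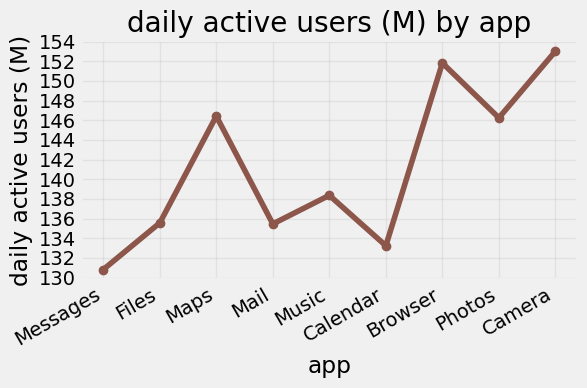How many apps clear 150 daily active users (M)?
Above 150: Browser, Camera.

2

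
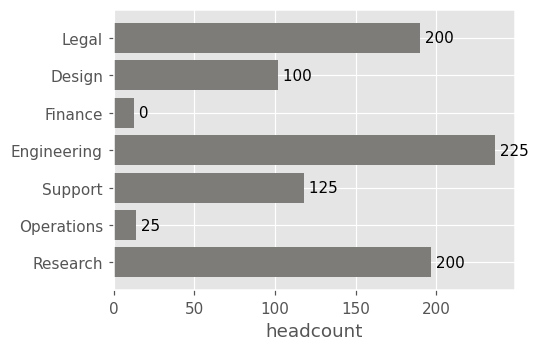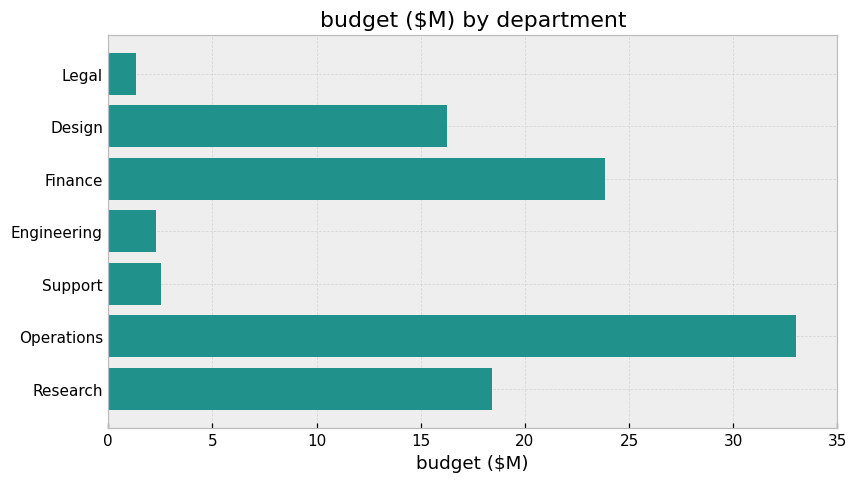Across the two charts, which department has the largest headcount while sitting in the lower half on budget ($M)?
Engineering

Chart 2 median budget ($M) ≈ 15; below-median departments: Legal, Engineering, Support. Among those, Engineering has the highest headcount (≈ 225).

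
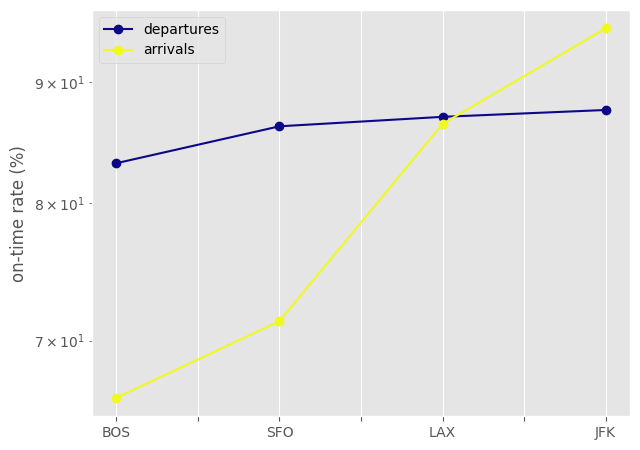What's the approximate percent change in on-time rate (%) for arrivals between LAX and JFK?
≈ +11.8%

LAX ≈ 85, JFK ≈ 95; (95 − 85) / 85 ≈ +11.8%.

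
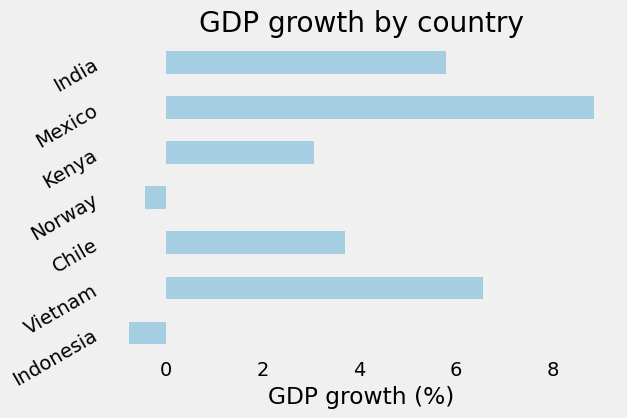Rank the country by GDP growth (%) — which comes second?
Top 3: Mexico ≈ 9, Vietnam ≈ 7, India ≈ 6.

Vietnam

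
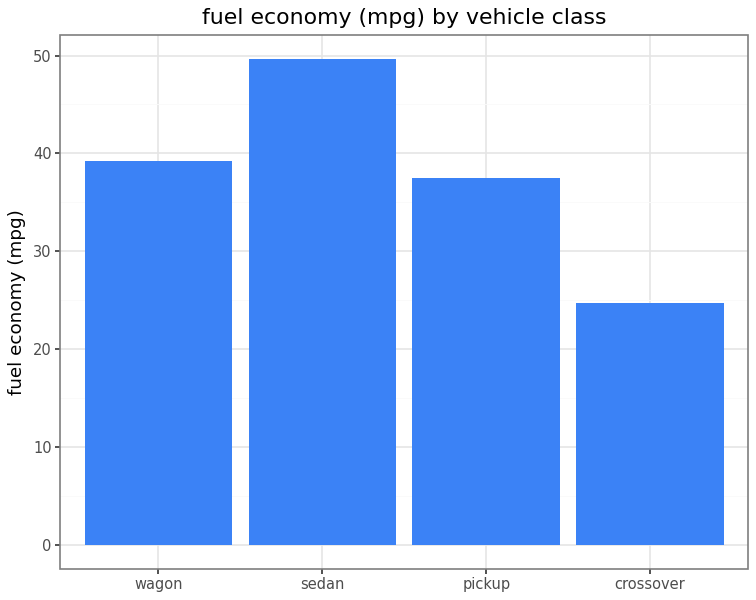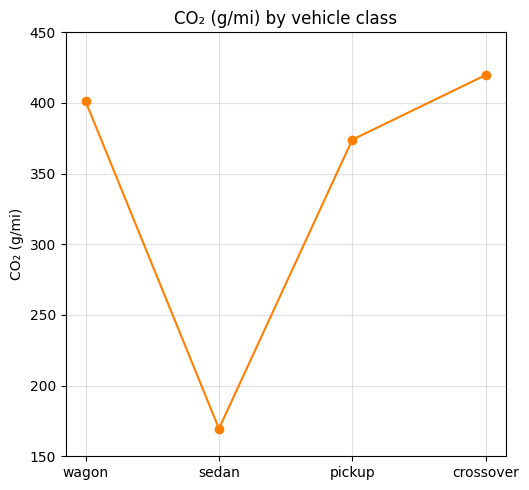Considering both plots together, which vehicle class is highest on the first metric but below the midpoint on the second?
Chart 2 median CO₂ (g/mi) ≈ 400; below-median vehicle classes: sedan, pickup. Among those, sedan has the highest fuel economy (mpg) (≈ 50).

sedan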